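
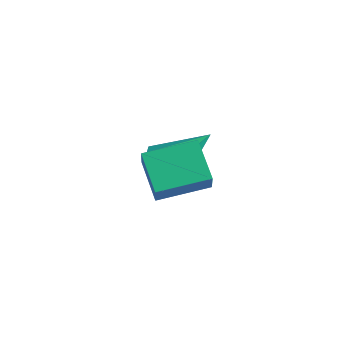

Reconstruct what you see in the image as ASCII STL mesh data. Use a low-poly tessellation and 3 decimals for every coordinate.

solid 
facet normal -0.384 -0.709 -0.591
outer loop
vertex 0.304 1.101 0.594
vertex -0.29 1.822 0.115
vertex 0.671 1.606 -0.25
endloop
endfacet
facet normal 0.937 -0.189 0.295
outer loop
vertex 0.304 1.101 0.594
vertex 0.671 1.606 -0.25
vertex 0.51 3.298 1.345
endloop
endfacet
facet normal -0.384 -0.709 -0.592
outer loop
vertex 0.671 1.606 -0.25
vertex -0.29 1.822 0.115
vertex 0.077 2.328 -0.729
endloop
endfacet
facet normal 0.823 0.430 -0.373
outer loop
vertex 0.671 1.606 -0.25
vertex 0.077 2.328 -0.729
vertex 0.51 3.298 1.345
endloop
endfacet
facet normal -0.384 -0.708 -0.592
outer loop
vertex 0.077 2.328 -0.729
vertex -0.29 1.822 0.115
vertex -0.883 2.544 -0.364
endloop
endfacet
facet normal 0.039 0.902 -0.430
outer loop
vertex 0.077 2.328 -0.729
vertex -0.883 2.544 -0.364
vertex 0.51 3.298 1.345
endloop
endfacet
facet normal -0.385 -0.709 -0.591
outer loop
vertex -0.883 2.544 -0.364
vertex -0.29 1.822 0.115
vertex -1.25 2.039 0.48
endloop
endfacet
facet normal -0.629 0.756 0.179
outer loop
vertex -0.883 2.544 -0.364
vertex -1.25 2.039 0.48
vertex 0.51 3.298 1.345
endloop
endfacet
facet normal -0.385 -0.709 -0.591
outer loop
vertex -1.25 2.039 0.48
vertex -0.29 1.822 0.115
vertex -0.656 1.317 0.959
endloop
endfacet
facet normal -0.515 0.138 0.846
outer loop
vertex -1.25 2.039 0.48
vertex -0.656 1.317 0.959
vertex 0.51 3.298 1.345
endloop
endfacet
facet normal -0.384 -0.709 -0.591
outer loop
vertex -0.656 1.317 0.959
vertex -0.29 1.822 0.115
vertex 0.304 1.101 0.594
endloop
endfacet
facet normal 0.268 -0.334 0.904
outer loop
vertex -0.656 1.317 0.959
vertex 0.304 1.101 0.594
vertex 0.51 3.298 1.345
endloop
endfacet
facet normal -0.374 0.409 -0.832
outer loop
vertex 1.385 -1.115 3.147
vertex 2.422 0.425 3.439
vertex 2.57 -1.753 2.301
endloop
endfacet
facet normal -0.552 -0.819 -0.155
outer loop
vertex 3.038 -2.265 3.341
vertex 1.385 -1.115 3.147
vertex 2.57 -1.753 2.301
endloop
endfacet
facet normal -0.373 0.410 -0.832
outer loop
vertex 2.57 -1.753 2.301
vertex 2.422 0.425 3.439
vertex 3.608 -0.213 2.593
endloop
endfacet
facet normal 0.745 -0.401 -0.533
outer loop
vertex 3.608 -0.213 2.593
vertex 3.038 -2.265 3.341
vertex 2.57 -1.753 2.301
endloop
endfacet
facet normal -0.745 0.401 0.533
outer loop
vertex 1.385 -1.115 3.147
vertex 2.89 -0.087 4.479
vertex 2.422 0.425 3.439
endloop
endfacet
facet normal -0.552 -0.819 -0.156
outer loop
vertex 1.852 -1.627 4.187
vertex 1.385 -1.115 3.147
vertex 3.038 -2.265 3.341
endloop
endfacet
facet normal -0.745 0.401 0.532
outer loop
vertex 1.852 -1.627 4.187
vertex 2.89 -0.087 4.479
vertex 1.385 -1.115 3.147
endloop
endfacet
facet normal 0.552 0.820 0.155
outer loop
vertex 2.422 0.425 3.439
vertex 2.89 -0.087 4.479
vertex 3.608 -0.213 2.593
endloop
endfacet
facet normal 0.746 -0.401 -0.532
outer loop
vertex 4.075 -0.725 3.633
vertex 3.038 -2.265 3.341
vertex 3.608 -0.213 2.593
endloop
endfacet
facet normal 0.552 0.819 0.155
outer loop
vertex 3.608 -0.213 2.593
vertex 2.89 -0.087 4.479
vertex 4.075 -0.725 3.633
endloop
endfacet
facet normal 0.374 -0.409 0.832
outer loop
vertex 4.075 -0.725 3.633
vertex 1.852 -1.627 4.187
vertex 3.038 -2.265 3.341
endloop
endfacet
facet normal 0.374 -0.410 0.832
outer loop
vertex 2.89 -0.087 4.479
vertex 1.852 -1.627 4.187
vertex 4.075 -0.725 3.633
endloop
endfacet

endsolid


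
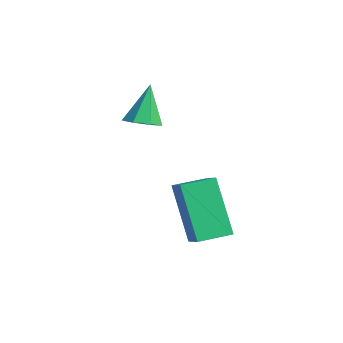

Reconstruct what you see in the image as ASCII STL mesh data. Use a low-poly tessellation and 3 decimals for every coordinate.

solid 
facet normal 0.297 -0.338 -0.893
outer loop
vertex -1.137 -3.822 -0.127
vertex -1.688 -3.83 -0.307
vertex -1.302 -3.398 -0.342
endloop
endfacet
facet normal 0.731 0.513 0.451
outer loop
vertex -1.137 -3.822 -0.127
vertex -1.302 -3.398 -0.342
vertex -2.092 -3.37 0.907
endloop
endfacet
facet normal 0.297 -0.338 -0.893
outer loop
vertex -1.302 -3.398 -0.342
vertex -1.688 -3.83 -0.307
vertex -1.758 -3.299 -0.531
endloop
endfacet
facet normal 0.176 0.980 0.089
outer loop
vertex -1.302 -3.398 -0.342
vertex -1.758 -3.299 -0.531
vertex -2.092 -3.37 0.907
endloop
endfacet
facet normal 0.298 -0.337 -0.893
outer loop
vertex -1.758 -3.299 -0.531
vertex -1.688 -3.83 -0.307
vertex -2.161 -3.6 -0.552
endloop
endfacet
facet normal -0.592 0.800 -0.098
outer loop
vertex -1.758 -3.299 -0.531
vertex -2.161 -3.6 -0.552
vertex -2.092 -3.37 0.907
endloop
endfacet
facet normal 0.298 -0.338 -0.893
outer loop
vertex -2.161 -3.6 -0.552
vertex -1.688 -3.83 -0.307
vertex -2.208 -4.074 -0.388
endloop
endfacet
facet normal -0.994 0.109 0.030
outer loop
vertex -2.161 -3.6 -0.552
vertex -2.208 -4.074 -0.388
vertex -2.092 -3.37 0.907
endloop
endfacet
facet normal 0.297 -0.337 -0.894
outer loop
vertex -2.208 -4.074 -0.388
vertex -1.688 -3.83 -0.307
vertex -1.863 -4.364 -0.164
endloop
endfacet
facet normal -0.727 -0.574 0.377
outer loop
vertex -2.208 -4.074 -0.388
vertex -1.863 -4.364 -0.164
vertex -2.092 -3.37 0.907
endloop
endfacet
facet normal 0.297 -0.337 -0.894
outer loop
vertex -1.863 -4.364 -0.164
vertex -1.688 -3.83 -0.307
vertex -1.387 -4.252 -0.048
endloop
endfacet
facet normal 0.006 -0.732 0.681
outer loop
vertex -1.863 -4.364 -0.164
vertex -1.387 -4.252 -0.048
vertex -2.092 -3.37 0.907
endloop
endfacet
facet normal 0.297 -0.337 -0.894
outer loop
vertex -1.387 -4.252 -0.048
vertex -1.688 -3.83 -0.307
vertex -1.137 -3.822 -0.127
endloop
endfacet
facet normal 0.655 -0.249 0.714
outer loop
vertex -1.387 -4.252 -0.048
vertex -1.137 -3.822 -0.127
vertex -2.092 -3.37 0.907
endloop
endfacet
facet normal -0.526 0.004 0.851
outer loop
vertex 0.684 -3.859 -1.532
vertex 0.808 -2.839 -1.46
vertex -0.074 -3.734 -2.001
endloop
endfacet
facet normal -0.120 -0.990 -0.070
outer loop
vertex 0.952 -3.741 -3.66
vertex 0.684 -3.859 -1.532
vertex -0.074 -3.734 -2.001
endloop
endfacet
facet normal -0.526 0.004 0.851
outer loop
vertex -0.074 -3.734 -2.001
vertex 0.808 -2.839 -1.46
vertex 0.05 -2.714 -1.929
endloop
endfacet
facet normal -0.842 0.139 -0.521
outer loop
vertex 0.05 -2.714 -1.929
vertex 0.952 -3.741 -3.66
vertex -0.074 -3.734 -2.001
endloop
endfacet
facet normal 0.842 -0.139 0.521
outer loop
vertex 0.684 -3.859 -1.532
vertex 1.834 -2.846 -3.119
vertex 0.808 -2.839 -1.46
endloop
endfacet
facet normal -0.120 -0.990 -0.070
outer loop
vertex 1.71 -3.866 -3.191
vertex 0.684 -3.859 -1.532
vertex 0.952 -3.741 -3.66
endloop
endfacet
facet normal 0.842 -0.139 0.521
outer loop
vertex 1.71 -3.866 -3.191
vertex 1.834 -2.846 -3.119
vertex 0.684 -3.859 -1.532
endloop
endfacet
facet normal 0.120 0.990 0.070
outer loop
vertex 0.808 -2.839 -1.46
vertex 1.834 -2.846 -3.119
vertex 0.05 -2.714 -1.929
endloop
endfacet
facet normal -0.842 0.139 -0.521
outer loop
vertex 1.076 -2.721 -3.588
vertex 0.952 -3.741 -3.66
vertex 0.05 -2.714 -1.929
endloop
endfacet
facet normal 0.120 0.990 0.070
outer loop
vertex 0.05 -2.714 -1.929
vertex 1.834 -2.846 -3.119
vertex 1.076 -2.721 -3.588
endloop
endfacet
facet normal 0.526 -0.004 -0.851
outer loop
vertex 1.076 -2.721 -3.588
vertex 1.71 -3.866 -3.191
vertex 0.952 -3.741 -3.66
endloop
endfacet
facet normal 0.526 -0.004 -0.851
outer loop
vertex 1.834 -2.846 -3.119
vertex 1.71 -3.866 -3.191
vertex 1.076 -2.721 -3.588
endloop
endfacet

endsolid


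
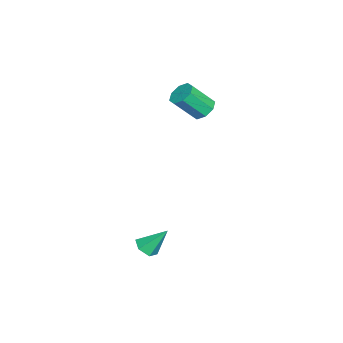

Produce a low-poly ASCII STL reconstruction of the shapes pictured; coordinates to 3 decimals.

solid 
facet normal -0.272 0.608 -0.746
outer loop
vertex -1.391 1.013 1.563
vertex -2.076 0.764 1.61
vertex -1.703 1.31 1.919
endloop
endfacet
facet normal 0.784 0.590 0.195
outer loop
vertex -1.391 1.013 1.563
vertex -1.703 1.31 1.919
vertex -0.94 0.005 2.803
endloop
endfacet
facet normal 0.784 0.590 0.194
outer loop
vertex -0.94 0.005 2.803
vertex -1.703 1.31 1.919
vertex -1.252 0.303 3.159
endloop
endfacet
facet normal 0.272 -0.607 0.747
outer loop
vertex -0.94 0.005 2.803
vertex -1.252 0.303 3.159
vertex -1.624 -0.244 2.85
endloop
endfacet
facet normal -0.270 0.607 -0.747
outer loop
vertex -1.703 1.31 1.919
vertex -2.076 0.764 1.61
vertex -2.233 1.288 2.093
endloop
endfacet
facet normal 0.160 0.794 0.587
outer loop
vertex -1.703 1.31 1.919
vertex -2.233 1.288 2.093
vertex -1.252 0.303 3.159
endloop
endfacet
facet normal 0.158 0.794 0.587
outer loop
vertex -1.252 0.303 3.159
vertex -2.233 1.288 2.093
vertex -1.782 0.28 3.333
endloop
endfacet
facet normal 0.272 -0.607 0.747
outer loop
vertex -1.252 0.303 3.159
vertex -1.782 0.28 3.333
vertex -1.624 -0.244 2.85
endloop
endfacet
facet normal -0.273 0.607 -0.747
outer loop
vertex -2.233 1.288 2.093
vertex -2.076 0.764 1.61
vertex -2.671 0.958 1.985
endloop
endfacet
facet normal -0.558 0.533 0.636
outer loop
vertex -2.233 1.288 2.093
vertex -2.671 0.958 1.985
vertex -1.782 0.28 3.333
endloop
endfacet
facet normal -0.558 0.533 0.636
outer loop
vertex -1.782 0.28 3.333
vertex -2.671 0.958 1.985
vertex -2.22 -0.049 3.225
endloop
endfacet
facet normal 0.272 -0.607 0.747
outer loop
vertex -1.782 0.28 3.333
vertex -2.22 -0.049 3.225
vertex -1.624 -0.244 2.85
endloop
endfacet
facet normal -0.272 0.607 -0.746
outer loop
vertex -2.671 0.958 1.985
vertex -2.076 0.764 1.61
vertex -2.76 0.515 1.657
endloop
endfacet
facet normal -0.949 -0.041 0.312
outer loop
vertex -2.671 0.958 1.985
vertex -2.76 0.515 1.657
vertex -2.22 -0.049 3.225
endloop
endfacet
facet normal -0.949 -0.040 0.312
outer loop
vertex -2.22 -0.049 3.225
vertex -2.76 0.515 1.657
vertex -2.309 -0.493 2.897
endloop
endfacet
facet normal 0.272 -0.606 0.747
outer loop
vertex -2.22 -0.049 3.225
vertex -2.309 -0.493 2.897
vertex -1.624 -0.244 2.85
endloop
endfacet
facet normal -0.272 0.607 -0.747
outer loop
vertex -2.76 0.515 1.657
vertex -2.076 0.764 1.61
vertex -2.448 0.217 1.301
endloop
endfacet
facet normal -0.784 -0.589 -0.194
outer loop
vertex -2.76 0.515 1.657
vertex -2.448 0.217 1.301
vertex -2.309 -0.493 2.897
endloop
endfacet
facet normal -0.784 -0.590 -0.194
outer loop
vertex -2.309 -0.493 2.897
vertex -2.448 0.217 1.301
vertex -1.997 -0.79 2.541
endloop
endfacet
facet normal 0.272 -0.608 0.746
outer loop
vertex -2.309 -0.493 2.897
vertex -1.997 -0.79 2.541
vertex -1.624 -0.244 2.85
endloop
endfacet
facet normal -0.272 0.607 -0.747
outer loop
vertex -2.448 0.217 1.301
vertex -2.076 0.764 1.61
vertex -1.918 0.24 1.127
endloop
endfacet
facet normal -0.158 -0.794 -0.587
outer loop
vertex -2.448 0.217 1.301
vertex -1.918 0.24 1.127
vertex -1.997 -0.79 2.541
endloop
endfacet
facet normal -0.160 -0.794 -0.587
outer loop
vertex -1.997 -0.79 2.541
vertex -1.918 0.24 1.127
vertex -1.467 -0.768 2.367
endloop
endfacet
facet normal 0.270 -0.607 0.747
outer loop
vertex -1.997 -0.79 2.541
vertex -1.467 -0.768 2.367
vertex -1.624 -0.244 2.85
endloop
endfacet
facet normal -0.272 0.607 -0.747
outer loop
vertex -1.918 0.24 1.127
vertex -2.076 0.764 1.61
vertex -1.48 0.569 1.235
endloop
endfacet
facet normal 0.557 -0.533 -0.636
outer loop
vertex -1.918 0.24 1.127
vertex -1.48 0.569 1.235
vertex -1.467 -0.768 2.367
endloop
endfacet
facet normal 0.558 -0.533 -0.636
outer loop
vertex -1.467 -0.768 2.367
vertex -1.48 0.569 1.235
vertex -1.029 -0.438 2.475
endloop
endfacet
facet normal 0.273 -0.607 0.747
outer loop
vertex -1.467 -0.768 2.367
vertex -1.029 -0.438 2.475
vertex -1.624 -0.244 2.85
endloop
endfacet
facet normal -0.272 0.606 -0.747
outer loop
vertex -1.48 0.569 1.235
vertex -2.076 0.764 1.61
vertex -1.391 1.013 1.563
endloop
endfacet
facet normal 0.949 0.040 -0.312
outer loop
vertex -1.48 0.569 1.235
vertex -1.391 1.013 1.563
vertex -1.029 -0.438 2.475
endloop
endfacet
facet normal 0.949 0.041 -0.312
outer loop
vertex -1.029 -0.438 2.475
vertex -1.391 1.013 1.563
vertex -0.94 0.005 2.803
endloop
endfacet
facet normal 0.272 -0.607 0.746
outer loop
vertex -1.029 -0.438 2.475
vertex -0.94 0.005 2.803
vertex -1.624 -0.244 2.85
endloop
endfacet
facet normal 0.088 -0.622 -0.778
outer loop
vertex 4.621 -0.281 -4.249
vertex 4.048 -0.565 -4.087
vertex 4.056 -0.05 -4.498
endloop
endfacet
facet normal 0.446 0.871 -0.204
outer loop
vertex 4.621 -0.281 -4.249
vertex 4.056 -0.05 -4.498
vertex 3.912 0.405 -2.873
endloop
endfacet
facet normal 0.087 -0.622 -0.778
outer loop
vertex 4.056 -0.05 -4.498
vertex 4.048 -0.565 -4.087
vertex 3.483 -0.333 -4.336
endloop
endfacet
facet normal -0.487 0.829 -0.275
outer loop
vertex 4.056 -0.05 -4.498
vertex 3.483 -0.333 -4.336
vertex 3.912 0.405 -2.873
endloop
endfacet
facet normal 0.087 -0.622 -0.778
outer loop
vertex 3.483 -0.333 -4.336
vertex 4.048 -0.565 -4.087
vertex 3.475 -0.849 -3.924
endloop
endfacet
facet normal -0.965 0.172 0.196
outer loop
vertex 3.483 -0.333 -4.336
vertex 3.475 -0.849 -3.924
vertex 3.912 0.405 -2.873
endloop
endfacet
facet normal 0.087 -0.622 -0.778
outer loop
vertex 3.475 -0.849 -3.924
vertex 4.048 -0.565 -4.087
vertex 4.041 -1.081 -3.675
endloop
endfacet
facet normal -0.507 -0.443 0.739
outer loop
vertex 3.475 -0.849 -3.924
vertex 4.041 -1.081 -3.675
vertex 3.912 0.405 -2.873
endloop
endfacet
facet normal 0.087 -0.622 -0.778
outer loop
vertex 4.041 -1.081 -3.675
vertex 4.048 -0.565 -4.087
vertex 4.614 -0.797 -3.838
endloop
endfacet
facet normal 0.429 -0.400 0.810
outer loop
vertex 4.041 -1.081 -3.675
vertex 4.614 -0.797 -3.838
vertex 3.912 0.405 -2.873
endloop
endfacet
facet normal 0.088 -0.621 -0.779
outer loop
vertex 4.614 -0.797 -3.838
vertex 4.048 -0.565 -4.087
vertex 4.621 -0.281 -4.249
endloop
endfacet
facet normal 0.905 0.257 0.338
outer loop
vertex 4.614 -0.797 -3.838
vertex 4.621 -0.281 -4.249
vertex 3.912 0.405 -2.873
endloop
endfacet

endsolid


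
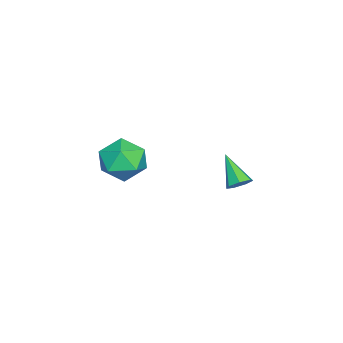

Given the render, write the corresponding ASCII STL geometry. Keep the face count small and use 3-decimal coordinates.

solid 
facet normal 0.548 0.505 -0.667
outer loop
vertex 0.692 0.903 1.704
vertex 0.282 1.202 1.594
vertex 0.65 1.277 1.953
endloop
endfacet
facet normal 0.619 -0.386 0.684
outer loop
vertex 0.692 0.903 1.704
vertex 0.65 1.277 1.953
vertex -0.502 0.478 2.546
endloop
endfacet
facet normal 0.546 0.508 -0.666
outer loop
vertex 0.65 1.277 1.953
vertex 0.282 1.202 1.594
vertex 0.33 1.594 1.932
endloop
endfacet
facet normal 0.252 0.315 0.915
outer loop
vertex 0.65 1.277 1.953
vertex 0.33 1.594 1.932
vertex -0.502 0.478 2.546
endloop
endfacet
facet normal 0.547 0.507 -0.666
outer loop
vertex 0.33 1.594 1.932
vertex 0.282 1.202 1.594
vertex -0.027 1.617 1.656
endloop
endfacet
facet normal -0.432 0.660 0.614
outer loop
vertex 0.33 1.594 1.932
vertex -0.027 1.617 1.656
vertex -0.502 0.478 2.546
endloop
endfacet
facet normal 0.548 0.507 -0.666
outer loop
vertex -0.027 1.617 1.656
vertex 0.282 1.202 1.594
vertex -0.151 1.327 1.333
endloop
endfacet
facet normal -0.922 0.388 0.005
outer loop
vertex -0.027 1.617 1.656
vertex -0.151 1.327 1.333
vertex -0.502 0.478 2.546
endloop
endfacet
facet normal 0.548 0.507 -0.666
outer loop
vertex -0.151 1.327 1.333
vertex 0.282 1.202 1.594
vertex 0.051 0.943 1.207
endloop
endfacet
facet normal -0.842 -0.295 -0.451
outer loop
vertex -0.151 1.327 1.333
vertex 0.051 0.943 1.207
vertex -0.502 0.478 2.546
endloop
endfacet
facet normal 0.547 0.507 -0.666
outer loop
vertex 0.051 0.943 1.207
vertex 0.282 1.202 1.594
vertex 0.426 0.755 1.372
endloop
endfacet
facet normal -0.258 -0.875 -0.410
outer loop
vertex 0.051 0.943 1.207
vertex 0.426 0.755 1.372
vertex -0.502 0.478 2.546
endloop
endfacet
facet normal 0.548 0.507 -0.665
outer loop
vertex 0.426 0.755 1.372
vertex 0.282 1.202 1.594
vertex 0.692 0.903 1.704
endloop
endfacet
facet normal 0.392 -0.915 0.094
outer loop
vertex 0.426 0.755 1.372
vertex 0.692 0.903 1.704
vertex -0.502 0.478 2.546
endloop
endfacet
facet normal -0.585 0.807 0.077
outer loop
vertex -1.693 -2.788 0.457
vertex -2.406 -3.355 0.981
vertex -1.645 -2.853 1.505
endloop
endfacet
facet normal 0.103 0.993 0.057
outer loop
vertex -1.693 -2.788 0.457
vertex -1.645 -2.853 1.505
vertex -0.764 -2.912 0.934
endloop
endfacet
facet normal 0.382 0.742 -0.551
outer loop
vertex -1.693 -2.788 0.457
vertex -0.764 -2.912 0.934
vertex -0.981 -3.451 0.057
endloop
endfacet
facet normal -0.135 0.402 -0.906
outer loop
vertex -1.693 -2.788 0.457
vertex -0.981 -3.451 0.057
vertex -1.996 -3.724 0.087
endloop
endfacet
facet normal -0.732 0.442 -0.518
outer loop
vertex -1.693 -2.788 0.457
vertex -1.996 -3.724 0.087
vertex -2.406 -3.355 0.981
endloop
endfacet
facet normal 0.435 0.670 0.601
outer loop
vertex -0.764 -2.912 0.934
vertex -1.645 -2.853 1.505
vertex -0.904 -3.556 1.753
endloop
endfacet
facet normal -0.680 0.371 0.632
outer loop
vertex -1.645 -2.853 1.505
vertex -2.406 -3.355 0.981
vertex -1.919 -3.829 1.783
endloop
endfacet
facet normal -0.918 -0.220 -0.330
outer loop
vertex -2.406 -3.355 0.981
vertex -1.996 -3.724 0.087
vertex -2.136 -4.368 0.906
endloop
endfacet
facet normal 0.049 -0.286 -0.957
outer loop
vertex -1.996 -3.724 0.087
vertex -0.981 -3.451 0.057
vertex -1.255 -4.427 0.335
endloop
endfacet
facet normal 0.886 0.264 -0.382
outer loop
vertex -0.981 -3.451 0.057
vertex -0.764 -2.912 0.934
vertex -0.494 -3.925 0.859
endloop
endfacet
facet normal 0.135 -0.402 0.906
outer loop
vertex -1.207 -4.492 1.383
vertex -0.904 -3.556 1.753
vertex -1.919 -3.829 1.783
endloop
endfacet
facet normal -0.382 -0.742 0.551
outer loop
vertex -1.207 -4.492 1.383
vertex -1.919 -3.829 1.783
vertex -2.136 -4.368 0.906
endloop
endfacet
facet normal -0.103 -0.993 -0.057
outer loop
vertex -1.207 -4.492 1.383
vertex -2.136 -4.368 0.906
vertex -1.255 -4.427 0.335
endloop
endfacet
facet normal 0.585 -0.807 -0.077
outer loop
vertex -1.207 -4.492 1.383
vertex -1.255 -4.427 0.335
vertex -0.494 -3.925 0.859
endloop
endfacet
facet normal 0.732 -0.442 0.518
outer loop
vertex -1.207 -4.492 1.383
vertex -0.494 -3.925 0.859
vertex -0.904 -3.556 1.753
endloop
endfacet
facet normal -0.049 0.286 0.957
outer loop
vertex -1.919 -3.829 1.783
vertex -0.904 -3.556 1.753
vertex -1.645 -2.853 1.505
endloop
endfacet
facet normal -0.886 -0.264 0.382
outer loop
vertex -2.136 -4.368 0.906
vertex -1.919 -3.829 1.783
vertex -2.406 -3.355 0.981
endloop
endfacet
facet normal -0.435 -0.670 -0.601
outer loop
vertex -1.255 -4.427 0.335
vertex -2.136 -4.368 0.906
vertex -1.996 -3.724 0.087
endloop
endfacet
facet normal 0.680 -0.371 -0.632
outer loop
vertex -0.494 -3.925 0.859
vertex -1.255 -4.427 0.335
vertex -0.981 -3.451 0.057
endloop
endfacet
facet normal 0.918 0.220 0.330
outer loop
vertex -0.904 -3.556 1.753
vertex -0.494 -3.925 0.859
vertex -0.764 -2.912 0.934
endloop
endfacet

endsolid


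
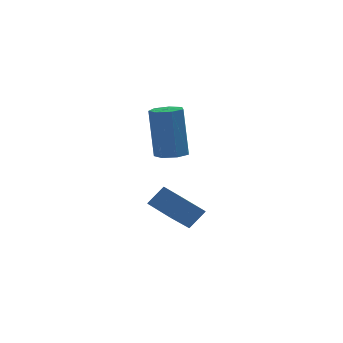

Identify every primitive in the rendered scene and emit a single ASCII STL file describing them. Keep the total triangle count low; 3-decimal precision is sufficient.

solid 
facet normal 0.094 -0.119 -0.988
outer loop
vertex 1.895 0.094 -2.258
vertex 1.274 0.301 -2.342
vertex 1.829 0.658 -2.332
endloop
endfacet
facet normal 0.989 0.126 0.080
outer loop
vertex 1.895 0.094 -2.258
vertex 1.829 0.658 -2.332
vertex 1.687 0.352 -0.093
endloop
endfacet
facet normal 0.989 0.126 0.080
outer loop
vertex 1.687 0.352 -0.093
vertex 1.829 0.658 -2.332
vertex 1.621 0.916 -0.167
endloop
endfacet
facet normal -0.096 0.118 0.988
outer loop
vertex 1.687 0.352 -0.093
vertex 1.621 0.916 -0.167
vertex 1.066 0.559 -0.178
endloop
endfacet
facet normal 0.094 -0.118 -0.989
outer loop
vertex 1.829 0.658 -2.332
vertex 1.274 0.301 -2.342
vertex 1.345 0.953 -2.413
endloop
endfacet
facet normal 0.526 0.849 -0.051
outer loop
vertex 1.829 0.658 -2.332
vertex 1.345 0.953 -2.413
vertex 1.621 0.916 -0.167
endloop
endfacet
facet normal 0.526 0.849 -0.051
outer loop
vertex 1.621 0.916 -0.167
vertex 1.345 0.953 -2.413
vertex 1.137 1.211 -0.249
endloop
endfacet
facet normal -0.096 0.118 0.988
outer loop
vertex 1.621 0.916 -0.167
vertex 1.137 1.211 -0.249
vertex 1.066 0.559 -0.178
endloop
endfacet
facet normal 0.096 -0.118 -0.988
outer loop
vertex 1.345 0.953 -2.413
vertex 1.274 0.301 -2.342
vertex 0.807 0.757 -2.442
endloop
endfacet
facet normal -0.332 0.932 -0.143
outer loop
vertex 1.345 0.953 -2.413
vertex 0.807 0.757 -2.442
vertex 1.137 1.211 -0.249
endloop
endfacet
facet normal -0.331 0.933 -0.143
outer loop
vertex 1.137 1.211 -0.249
vertex 0.807 0.757 -2.442
vertex 0.6 1.016 -0.277
endloop
endfacet
facet normal -0.094 0.118 0.989
outer loop
vertex 1.137 1.211 -0.249
vertex 0.6 1.016 -0.277
vertex 1.066 0.559 -0.178
endloop
endfacet
facet normal 0.095 -0.119 -0.988
outer loop
vertex 0.807 0.757 -2.442
vertex 1.274 0.301 -2.342
vertex 0.621 0.218 -2.395
endloop
endfacet
facet normal -0.941 0.314 -0.127
outer loop
vertex 0.807 0.757 -2.442
vertex 0.621 0.218 -2.395
vertex 0.6 1.016 -0.277
endloop
endfacet
facet normal -0.941 0.313 -0.127
outer loop
vertex 0.6 1.016 -0.277
vertex 0.621 0.218 -2.395
vertex 0.414 0.476 -0.23
endloop
endfacet
facet normal -0.094 0.118 0.989
outer loop
vertex 0.6 1.016 -0.277
vertex 0.414 0.476 -0.23
vertex 1.066 0.559 -0.178
endloop
endfacet
facet normal 0.095 -0.117 -0.989
outer loop
vertex 0.621 0.218 -2.395
vertex 1.274 0.301 -2.342
vertex 0.926 -0.259 -2.309
endloop
endfacet
facet normal -0.841 -0.541 -0.016
outer loop
vertex 0.621 0.218 -2.395
vertex 0.926 -0.259 -2.309
vertex 0.414 0.476 -0.23
endloop
endfacet
facet normal -0.841 -0.541 -0.016
outer loop
vertex 0.414 0.476 -0.23
vertex 0.926 -0.259 -2.309
vertex 0.719 -0.001 -0.144
endloop
endfacet
facet normal -0.094 0.118 0.989
outer loop
vertex 0.414 0.476 -0.23
vertex 0.719 -0.001 -0.144
vertex 1.066 0.559 -0.178
endloop
endfacet
facet normal 0.095 -0.117 -0.989
outer loop
vertex 0.926 -0.259 -2.309
vertex 1.274 0.301 -2.342
vertex 1.493 -0.314 -2.248
endloop
endfacet
facet normal -0.107 -0.988 0.108
outer loop
vertex 0.926 -0.259 -2.309
vertex 1.493 -0.314 -2.248
vertex 0.719 -0.001 -0.144
endloop
endfacet
facet normal -0.107 -0.988 0.108
outer loop
vertex 0.719 -0.001 -0.144
vertex 1.493 -0.314 -2.248
vertex 1.286 -0.056 -0.083
endloop
endfacet
facet normal -0.095 0.119 0.988
outer loop
vertex 0.719 -0.001 -0.144
vertex 1.286 -0.056 -0.083
vertex 1.066 0.559 -0.178
endloop
endfacet
facet normal 0.095 -0.117 -0.989
outer loop
vertex 1.493 -0.314 -2.248
vertex 1.274 0.301 -2.342
vertex 1.895 0.094 -2.258
endloop
endfacet
facet normal 0.706 -0.692 0.150
outer loop
vertex 1.493 -0.314 -2.248
vertex 1.895 0.094 -2.258
vertex 1.286 -0.056 -0.083
endloop
endfacet
facet normal 0.707 -0.691 0.150
outer loop
vertex 1.286 -0.056 -0.083
vertex 1.895 0.094 -2.258
vertex 1.687 0.352 -0.093
endloop
endfacet
facet normal -0.096 0.118 0.988
outer loop
vertex 1.286 -0.056 -0.083
vertex 1.687 0.352 -0.093
vertex 1.066 0.559 -0.178
endloop
endfacet
facet normal -0.662 0.712 0.233
outer loop
vertex 1.135 -3.527 -2.457
vertex 1.743 -2.685 -3.303
vertex 0.581 -3.818 -3.144
endloop
endfacet
facet normal -0.453 -0.629 0.632
outer loop
vertex 1.417 -4.715 -3.437
vertex 1.135 -3.527 -2.457
vertex 0.581 -3.818 -3.144
endloop
endfacet
facet normal -0.663 0.712 0.232
outer loop
vertex 0.581 -3.818 -3.144
vertex 1.743 -2.685 -3.303
vertex 1.189 -2.976 -3.991
endloop
endfacet
facet normal -0.596 -0.314 -0.739
outer loop
vertex 1.189 -2.976 -3.991
vertex 1.417 -4.715 -3.437
vertex 0.581 -3.818 -3.144
endloop
endfacet
facet normal 0.595 0.313 0.740
outer loop
vertex 1.135 -3.527 -2.457
vertex 2.579 -3.582 -3.596
vertex 1.743 -2.685 -3.303
endloop
endfacet
facet normal -0.454 -0.629 0.631
outer loop
vertex 1.971 -4.424 -2.749
vertex 1.135 -3.527 -2.457
vertex 1.417 -4.715 -3.437
endloop
endfacet
facet normal 0.595 0.314 0.740
outer loop
vertex 1.971 -4.424 -2.749
vertex 2.579 -3.582 -3.596
vertex 1.135 -3.527 -2.457
endloop
endfacet
facet normal 0.454 0.629 -0.631
outer loop
vertex 1.743 -2.685 -3.303
vertex 2.579 -3.582 -3.596
vertex 1.189 -2.976 -3.991
endloop
endfacet
facet normal -0.595 -0.314 -0.740
outer loop
vertex 2.025 -3.873 -4.283
vertex 1.417 -4.715 -3.437
vertex 1.189 -2.976 -3.991
endloop
endfacet
facet normal 0.454 0.628 -0.632
outer loop
vertex 1.189 -2.976 -3.991
vertex 2.579 -3.582 -3.596
vertex 2.025 -3.873 -4.283
endloop
endfacet
facet normal 0.663 -0.712 -0.232
outer loop
vertex 2.025 -3.873 -4.283
vertex 1.971 -4.424 -2.749
vertex 1.417 -4.715 -3.437
endloop
endfacet
facet normal 0.662 -0.712 -0.232
outer loop
vertex 2.579 -3.582 -3.596
vertex 1.971 -4.424 -2.749
vertex 2.025 -3.873 -4.283
endloop
endfacet

endsolid


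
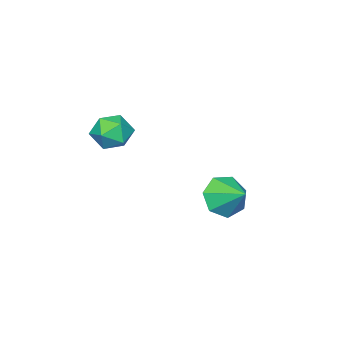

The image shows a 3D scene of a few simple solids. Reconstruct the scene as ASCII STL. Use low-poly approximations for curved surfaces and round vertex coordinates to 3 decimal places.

solid 
facet normal -0.170 -0.851 -0.497
outer loop
vertex -3.65 2.774 -0.489
vertex -3.938 2.425 0.207
vertex -4.357 2.847 -0.372
endloop
endfacet
facet normal 0.020 0.898 -0.440
outer loop
vertex -3.65 2.774 -0.489
vertex -4.357 2.847 -0.372
vertex -3.742 3.395 0.773
endloop
endfacet
facet normal -0.172 -0.851 -0.496
outer loop
vertex -4.357 2.847 -0.372
vertex -3.938 2.425 0.207
vertex -4.748 2.603 0.182
endloop
endfacet
facet normal -0.593 0.802 -0.065
outer loop
vertex -4.357 2.847 -0.372
vertex -4.748 2.603 0.182
vertex -3.742 3.395 0.773
endloop
endfacet
facet normal -0.171 -0.850 -0.498
outer loop
vertex -4.748 2.603 0.182
vertex -3.938 2.425 0.207
vertex -4.529 2.224 0.754
endloop
endfacet
facet normal -0.689 0.454 0.565
outer loop
vertex -4.748 2.603 0.182
vertex -4.529 2.224 0.754
vertex -3.742 3.395 0.773
endloop
endfacet
facet normal -0.171 -0.851 -0.497
outer loop
vertex -4.529 2.224 0.754
vertex -3.938 2.425 0.207
vertex -3.864 1.997 0.914
endloop
endfacet
facet normal -0.195 0.115 0.974
outer loop
vertex -4.529 2.224 0.754
vertex -3.864 1.997 0.914
vertex -3.742 3.395 0.773
endloop
endfacet
facet normal -0.171 -0.851 -0.497
outer loop
vertex -3.864 1.997 0.914
vertex -3.938 2.425 0.207
vertex -3.255 2.092 0.542
endloop
endfacet
facet normal 0.516 0.041 0.856
outer loop
vertex -3.864 1.997 0.914
vertex -3.255 2.092 0.542
vertex -3.742 3.395 0.773
endloop
endfacet
facet normal -0.171 -0.851 -0.497
outer loop
vertex -3.255 2.092 0.542
vertex -3.938 2.425 0.207
vertex -3.16 2.438 -0.083
endloop
endfacet
facet normal 0.910 0.288 0.298
outer loop
vertex -3.255 2.092 0.542
vertex -3.16 2.438 -0.083
vertex -3.742 3.395 0.773
endloop
endfacet
facet normal -0.171 -0.851 -0.497
outer loop
vertex -3.16 2.438 -0.083
vertex -3.938 2.425 0.207
vertex -3.65 2.774 -0.489
endloop
endfacet
facet normal 0.689 0.669 -0.279
outer loop
vertex -3.16 2.438 -0.083
vertex -3.65 2.774 -0.489
vertex -3.742 3.395 0.773
endloop
endfacet
facet normal -0.081 0.069 0.994
outer loop
vertex -0.349 1.414 4.499
vertex -0.863 0.916 4.492
vertex -0.178 0.722 4.561
endloop
endfacet
facet normal 0.585 0.215 0.782
outer loop
vertex -0.349 1.414 4.499
vertex -0.178 0.722 4.561
vertex 0.216 1.153 4.148
endloop
endfacet
facet normal 0.556 0.764 0.327
outer loop
vertex -0.349 1.414 4.499
vertex 0.216 1.153 4.148
vertex -0.226 1.613 3.824
endloop
endfacet
facet normal -0.129 0.957 0.259
outer loop
vertex -0.349 1.414 4.499
vertex -0.226 1.613 3.824
vertex -0.892 1.466 4.037
endloop
endfacet
facet normal -0.521 0.528 0.671
outer loop
vertex -0.349 1.414 4.499
vertex -0.892 1.466 4.037
vertex -0.863 0.916 4.492
endloop
endfacet
facet normal 0.833 -0.353 0.426
outer loop
vertex 0.216 1.153 4.148
vertex -0.178 0.722 4.561
vertex 0.052 0.494 3.923
endloop
endfacet
facet normal -0.244 -0.589 0.770
outer loop
vertex -0.178 0.722 4.561
vertex -0.863 0.916 4.492
vertex -0.614 0.347 4.136
endloop
endfacet
facet normal -0.957 0.154 0.247
outer loop
vertex -0.863 0.916 4.492
vertex -0.892 1.466 4.037
vertex -1.056 0.807 3.812
endloop
endfacet
facet normal -0.321 0.849 -0.419
outer loop
vertex -0.892 1.466 4.037
vertex -0.226 1.613 3.824
vertex -0.662 1.238 3.399
endloop
endfacet
facet normal 0.785 0.537 -0.309
outer loop
vertex -0.226 1.613 3.824
vertex 0.216 1.153 4.148
vertex 0.023 1.044 3.468
endloop
endfacet
facet normal 0.129 -0.957 -0.259
outer loop
vertex -0.491 0.546 3.461
vertex 0.052 0.494 3.923
vertex -0.614 0.347 4.136
endloop
endfacet
facet normal -0.556 -0.764 -0.327
outer loop
vertex -0.491 0.546 3.461
vertex -0.614 0.347 4.136
vertex -1.056 0.807 3.812
endloop
endfacet
facet normal -0.585 -0.215 -0.782
outer loop
vertex -0.491 0.546 3.461
vertex -1.056 0.807 3.812
vertex -0.662 1.238 3.399
endloop
endfacet
facet normal 0.081 -0.069 -0.994
outer loop
vertex -0.491 0.546 3.461
vertex -0.662 1.238 3.399
vertex 0.023 1.044 3.468
endloop
endfacet
facet normal 0.521 -0.528 -0.671
outer loop
vertex -0.491 0.546 3.461
vertex 0.023 1.044 3.468
vertex 0.052 0.494 3.923
endloop
endfacet
facet normal 0.321 -0.849 0.419
outer loop
vertex -0.614 0.347 4.136
vertex 0.052 0.494 3.923
vertex -0.178 0.722 4.561
endloop
endfacet
facet normal -0.785 -0.537 0.309
outer loop
vertex -1.056 0.807 3.812
vertex -0.614 0.347 4.136
vertex -0.863 0.916 4.492
endloop
endfacet
facet normal -0.833 0.353 -0.426
outer loop
vertex -0.662 1.238 3.399
vertex -1.056 0.807 3.812
vertex -0.892 1.466 4.037
endloop
endfacet
facet normal 0.244 0.589 -0.770
outer loop
vertex 0.023 1.044 3.468
vertex -0.662 1.238 3.399
vertex -0.226 1.613 3.824
endloop
endfacet
facet normal 0.957 -0.154 -0.247
outer loop
vertex 0.052 0.494 3.923
vertex 0.023 1.044 3.468
vertex 0.216 1.153 4.148
endloop
endfacet

endsolid


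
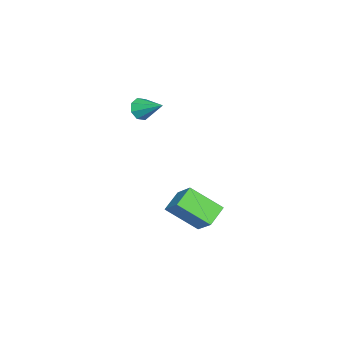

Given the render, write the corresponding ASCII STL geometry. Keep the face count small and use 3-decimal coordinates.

solid 
facet normal -0.320 -0.816 -0.482
outer loop
vertex 3.557 -2.063 1.186
vertex 3.058 -2.053 1.5
vertex 3.234 -1.819 0.987
endloop
endfacet
facet normal 0.695 0.498 -0.518
outer loop
vertex 3.557 -2.063 1.186
vertex 3.234 -1.819 0.987
vertex 3.482 -0.967 2.14
endloop
endfacet
facet normal -0.319 -0.816 -0.482
outer loop
vertex 3.234 -1.819 0.987
vertex 3.058 -2.053 1.5
vertex 2.807 -1.712 1.088
endloop
endfacet
facet normal 0.057 0.797 -0.601
outer loop
vertex 3.234 -1.819 0.987
vertex 2.807 -1.712 1.088
vertex 3.482 -0.967 2.14
endloop
endfacet
facet normal -0.319 -0.816 -0.481
outer loop
vertex 2.807 -1.712 1.088
vertex 3.058 -2.053 1.5
vertex 2.527 -1.804 1.43
endloop
endfacet
facet normal -0.542 0.810 -0.226
outer loop
vertex 2.807 -1.712 1.088
vertex 2.527 -1.804 1.43
vertex 3.482 -0.967 2.14
endloop
endfacet
facet normal -0.319 -0.816 -0.481
outer loop
vertex 2.527 -1.804 1.43
vertex 3.058 -2.053 1.5
vertex 2.558 -2.042 1.813
endloop
endfacet
facet normal -0.754 0.529 0.390
outer loop
vertex 2.527 -1.804 1.43
vertex 2.558 -2.042 1.813
vertex 3.482 -0.967 2.14
endloop
endfacet
facet normal -0.319 -0.816 -0.481
outer loop
vertex 2.558 -2.042 1.813
vertex 3.058 -2.053 1.5
vertex 2.882 -2.286 2.012
endloop
endfacet
facet normal -0.452 0.120 0.884
outer loop
vertex 2.558 -2.042 1.813
vertex 2.882 -2.286 2.012
vertex 3.482 -0.967 2.14
endloop
endfacet
facet normal -0.321 -0.816 -0.481
outer loop
vertex 2.882 -2.286 2.012
vertex 3.058 -2.053 1.5
vertex 3.308 -2.394 1.911
endloop
endfacet
facet normal 0.184 -0.178 0.967
outer loop
vertex 2.882 -2.286 2.012
vertex 3.308 -2.394 1.911
vertex 3.482 -0.967 2.14
endloop
endfacet
facet normal -0.319 -0.816 -0.483
outer loop
vertex 3.308 -2.394 1.911
vertex 3.058 -2.053 1.5
vertex 3.588 -2.301 1.569
endloop
endfacet
facet normal 0.784 -0.190 0.590
outer loop
vertex 3.308 -2.394 1.911
vertex 3.588 -2.301 1.569
vertex 3.482 -0.967 2.14
endloop
endfacet
facet normal -0.319 -0.816 -0.481
outer loop
vertex 3.588 -2.301 1.569
vertex 3.058 -2.053 1.5
vertex 3.557 -2.063 1.186
endloop
endfacet
facet normal 0.996 0.090 -0.025
outer loop
vertex 3.588 -2.301 1.569
vertex 3.557 -2.063 1.186
vertex 3.482 -0.967 2.14
endloop
endfacet
facet normal -0.509 -0.566 -0.649
outer loop
vertex 3.162 -0.434 -3.171
vertex 2.956 0.953 -4.219
vertex 4.092 -0.682 -3.684
endloop
endfacet
facet normal 0.118 -0.793 0.598
outer loop
vertex 4.784 0.087 -2.801
vertex 3.162 -0.434 -3.171
vertex 4.092 -0.682 -3.684
endloop
endfacet
facet normal -0.509 -0.566 -0.649
outer loop
vertex 4.092 -0.682 -3.684
vertex 2.956 0.953 -4.219
vertex 3.885 0.704 -4.731
endloop
endfacet
facet normal 0.853 -0.228 -0.470
outer loop
vertex 3.885 0.704 -4.731
vertex 4.784 0.087 -2.801
vertex 4.092 -0.682 -3.684
endloop
endfacet
facet normal -0.853 0.228 0.470
outer loop
vertex 3.162 -0.434 -3.171
vertex 3.648 1.722 -3.336
vertex 2.956 0.953 -4.219
endloop
endfacet
facet normal 0.118 -0.792 0.599
outer loop
vertex 3.855 0.336 -2.289
vertex 3.162 -0.434 -3.171
vertex 4.784 0.087 -2.801
endloop
endfacet
facet normal -0.852 0.228 0.471
outer loop
vertex 3.855 0.336 -2.289
vertex 3.648 1.722 -3.336
vertex 3.162 -0.434 -3.171
endloop
endfacet
facet normal -0.117 0.793 -0.598
outer loop
vertex 2.956 0.953 -4.219
vertex 3.648 1.722 -3.336
vertex 3.885 0.704 -4.731
endloop
endfacet
facet normal 0.852 -0.229 -0.470
outer loop
vertex 4.578 1.474 -3.849
vertex 4.784 0.087 -2.801
vertex 3.885 0.704 -4.731
endloop
endfacet
facet normal -0.119 0.792 -0.598
outer loop
vertex 3.885 0.704 -4.731
vertex 3.648 1.722 -3.336
vertex 4.578 1.474 -3.849
endloop
endfacet
facet normal 0.509 0.566 0.649
outer loop
vertex 4.578 1.474 -3.849
vertex 3.855 0.336 -2.289
vertex 4.784 0.087 -2.801
endloop
endfacet
facet normal 0.509 0.566 0.649
outer loop
vertex 3.648 1.722 -3.336
vertex 3.855 0.336 -2.289
vertex 4.578 1.474 -3.849
endloop
endfacet

endsolid


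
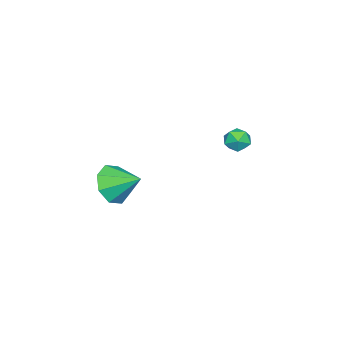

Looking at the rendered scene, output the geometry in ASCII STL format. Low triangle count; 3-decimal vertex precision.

solid 
facet normal -0.044 -0.872 -0.488
outer loop
vertex 2.701 -1.07 1.664
vertex 2.159 -0.639 0.944
vertex 3.135 -0.779 1.105
endloop
endfacet
facet normal 0.713 0.216 0.667
outer loop
vertex 2.701 -1.07 1.664
vertex 3.135 -0.779 1.105
vertex 2.221 0.599 1.636
endloop
endfacet
facet normal -0.045 -0.872 -0.488
outer loop
vertex 3.135 -0.779 1.105
vertex 2.159 -0.639 0.944
vertex 2.997 -0.406 0.451
endloop
endfacet
facet normal 0.848 0.517 0.116
outer loop
vertex 3.135 -0.779 1.105
vertex 2.997 -0.406 0.451
vertex 2.221 0.599 1.636
endloop
endfacet
facet normal -0.044 -0.872 -0.487
outer loop
vertex 2.997 -0.406 0.451
vertex 2.159 -0.639 0.944
vertex 2.368 -0.17 0.086
endloop
endfacet
facet normal 0.499 0.794 -0.347
outer loop
vertex 2.997 -0.406 0.451
vertex 2.368 -0.17 0.086
vertex 2.221 0.599 1.636
endloop
endfacet
facet normal -0.045 -0.872 -0.488
outer loop
vertex 2.368 -0.17 0.086
vertex 2.159 -0.639 0.944
vertex 1.616 -0.208 0.223
endloop
endfacet
facet normal -0.127 0.884 -0.450
outer loop
vertex 2.368 -0.17 0.086
vertex 1.616 -0.208 0.223
vertex 2.221 0.599 1.636
endloop
endfacet
facet normal -0.044 -0.872 -0.488
outer loop
vertex 1.616 -0.208 0.223
vertex 2.159 -0.639 0.944
vertex 1.182 -0.499 0.782
endloop
endfacet
facet normal -0.665 0.734 -0.134
outer loop
vertex 1.616 -0.208 0.223
vertex 1.182 -0.499 0.782
vertex 2.221 0.599 1.636
endloop
endfacet
facet normal -0.044 -0.872 -0.488
outer loop
vertex 1.182 -0.499 0.782
vertex 2.159 -0.639 0.944
vertex 1.32 -0.872 1.436
endloop
endfacet
facet normal -0.800 0.433 0.416
outer loop
vertex 1.182 -0.499 0.782
vertex 1.32 -0.872 1.436
vertex 2.221 0.599 1.636
endloop
endfacet
facet normal -0.044 -0.872 -0.488
outer loop
vertex 1.32 -0.872 1.436
vertex 2.159 -0.639 0.944
vertex 1.949 -1.108 1.801
endloop
endfacet
facet normal -0.451 0.157 0.879
outer loop
vertex 1.32 -0.872 1.436
vertex 1.949 -1.108 1.801
vertex 2.221 0.599 1.636
endloop
endfacet
facet normal -0.045 -0.872 -0.488
outer loop
vertex 1.949 -1.108 1.801
vertex 2.159 -0.639 0.944
vertex 2.701 -1.07 1.664
endloop
endfacet
facet normal 0.176 0.067 0.982
outer loop
vertex 1.949 -1.108 1.801
vertex 2.701 -1.07 1.664
vertex 2.221 0.599 1.636
endloop
endfacet
facet normal -0.985 -0.100 0.138
outer loop
vertex -3.545 2.659 1.527
vertex -3.526 2.067 1.232
vertex -3.439 2.113 1.887
endloop
endfacet
facet normal -0.696 0.296 0.654
outer loop
vertex -3.545 2.659 1.527
vertex -3.439 2.113 1.887
vertex -3.09 2.663 2.009
endloop
endfacet
facet normal -0.378 0.858 0.349
outer loop
vertex -3.545 2.659 1.527
vertex -3.09 2.663 2.009
vertex -2.961 2.956 1.429
endloop
endfacet
facet normal -0.470 0.807 -0.357
outer loop
vertex -3.545 2.659 1.527
vertex -2.961 2.956 1.429
vertex -3.23 2.587 0.949
endloop
endfacet
facet normal -0.846 0.216 -0.488
outer loop
vertex -3.545 2.659 1.527
vertex -3.23 2.587 0.949
vertex -3.526 2.067 1.232
endloop
endfacet
facet normal -0.192 -0.095 0.977
outer loop
vertex -3.09 2.663 2.009
vertex -3.439 2.113 1.887
vertex -2.79 2.073 2.011
endloop
endfacet
facet normal -0.662 -0.736 0.140
outer loop
vertex -3.439 2.113 1.887
vertex -3.526 2.067 1.232
vertex -3.059 1.704 1.531
endloop
endfacet
facet normal -0.437 -0.225 -0.871
outer loop
vertex -3.526 2.067 1.232
vertex -3.23 2.587 0.949
vertex -2.93 1.997 0.951
endloop
endfacet
facet normal 0.171 0.732 -0.659
outer loop
vertex -3.23 2.587 0.949
vertex -2.961 2.956 1.429
vertex -2.581 2.547 1.073
endloop
endfacet
facet normal 0.323 0.814 0.483
outer loop
vertex -2.961 2.956 1.429
vertex -3.09 2.663 2.009
vertex -2.494 2.593 1.728
endloop
endfacet
facet normal 0.470 -0.807 0.357
outer loop
vertex -2.475 2.001 1.433
vertex -2.79 2.073 2.011
vertex -3.059 1.704 1.531
endloop
endfacet
facet normal 0.378 -0.858 -0.349
outer loop
vertex -2.475 2.001 1.433
vertex -3.059 1.704 1.531
vertex -2.93 1.997 0.951
endloop
endfacet
facet normal 0.696 -0.296 -0.654
outer loop
vertex -2.475 2.001 1.433
vertex -2.93 1.997 0.951
vertex -2.581 2.547 1.073
endloop
endfacet
facet normal 0.985 0.100 -0.138
outer loop
vertex -2.475 2.001 1.433
vertex -2.581 2.547 1.073
vertex -2.494 2.593 1.728
endloop
endfacet
facet normal 0.846 -0.216 0.488
outer loop
vertex -2.475 2.001 1.433
vertex -2.494 2.593 1.728
vertex -2.79 2.073 2.011
endloop
endfacet
facet normal -0.171 -0.732 0.659
outer loop
vertex -3.059 1.704 1.531
vertex -2.79 2.073 2.011
vertex -3.439 2.113 1.887
endloop
endfacet
facet normal -0.323 -0.814 -0.483
outer loop
vertex -2.93 1.997 0.951
vertex -3.059 1.704 1.531
vertex -3.526 2.067 1.232
endloop
endfacet
facet normal 0.192 0.095 -0.977
outer loop
vertex -2.581 2.547 1.073
vertex -2.93 1.997 0.951
vertex -3.23 2.587 0.949
endloop
endfacet
facet normal 0.662 0.736 -0.140
outer loop
vertex -2.494 2.593 1.728
vertex -2.581 2.547 1.073
vertex -2.961 2.956 1.429
endloop
endfacet
facet normal 0.437 0.225 0.871
outer loop
vertex -2.79 2.073 2.011
vertex -2.494 2.593 1.728
vertex -3.09 2.663 2.009
endloop
endfacet

endsolid


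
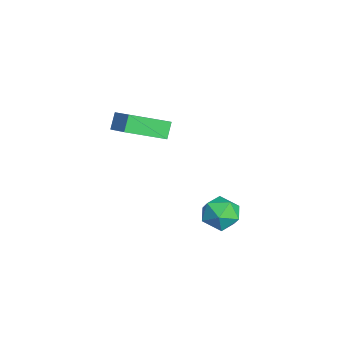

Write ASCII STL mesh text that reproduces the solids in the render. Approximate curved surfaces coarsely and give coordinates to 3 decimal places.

solid 
facet normal -0.545 0.272 0.793
outer loop
vertex 0.583 -0.58 4.58
vertex 0.372 1.424 3.747
vertex -0.917 -1.092 3.726
endloop
endfacet
facet normal 0.097 -0.919 0.382
outer loop
vertex -0.372 -1.364 2.933
vertex 0.583 -0.58 4.58
vertex -0.917 -1.092 3.726
endloop
endfacet
facet normal -0.545 0.273 0.793
outer loop
vertex -0.917 -1.092 3.726
vertex 0.372 1.424 3.747
vertex -1.127 0.912 2.893
endloop
endfacet
facet normal -0.833 -0.285 -0.475
outer loop
vertex -1.127 0.912 2.893
vertex -0.372 -1.364 2.933
vertex -0.917 -1.092 3.726
endloop
endfacet
facet normal 0.833 0.285 0.475
outer loop
vertex 0.583 -0.58 4.58
vertex 0.917 1.152 2.954
vertex 0.372 1.424 3.747
endloop
endfacet
facet normal 0.097 -0.919 0.382
outer loop
vertex 1.127 -0.852 3.787
vertex 0.583 -0.58 4.58
vertex -0.372 -1.364 2.933
endloop
endfacet
facet normal 0.833 0.284 0.474
outer loop
vertex 1.127 -0.852 3.787
vertex 0.917 1.152 2.954
vertex 0.583 -0.58 4.58
endloop
endfacet
facet normal -0.097 0.919 -0.382
outer loop
vertex 0.372 1.424 3.747
vertex 0.917 1.152 2.954
vertex -1.127 0.912 2.893
endloop
endfacet
facet normal -0.833 -0.285 -0.474
outer loop
vertex -0.583 0.64 2.1
vertex -0.372 -1.364 2.933
vertex -1.127 0.912 2.893
endloop
endfacet
facet normal -0.097 0.919 -0.382
outer loop
vertex -1.127 0.912 2.893
vertex 0.917 1.152 2.954
vertex -0.583 0.64 2.1
endloop
endfacet
facet normal 0.545 -0.272 -0.793
outer loop
vertex -0.583 0.64 2.1
vertex 1.127 -0.852 3.787
vertex -0.372 -1.364 2.933
endloop
endfacet
facet normal 0.545 -0.273 -0.793
outer loop
vertex 0.917 1.152 2.954
vertex 1.127 -0.852 3.787
vertex -0.583 0.64 2.1
endloop
endfacet
facet normal -0.418 0.583 0.697
outer loop
vertex 0.901 4.595 -2.213
vertex 0.465 3.721 -1.744
vertex 1.447 4.065 -1.442
endloop
endfacet
facet normal 0.192 0.867 0.460
outer loop
vertex 0.901 4.595 -2.213
vertex 1.447 4.065 -1.442
vertex 1.964 4.419 -2.325
endloop
endfacet
facet normal 0.133 0.960 -0.245
outer loop
vertex 0.901 4.595 -2.213
vertex 1.964 4.419 -2.325
vertex 1.302 4.294 -3.173
endloop
endfacet
facet normal -0.513 0.734 -0.445
outer loop
vertex 0.901 4.595 -2.213
vertex 1.302 4.294 -3.173
vertex 0.375 3.863 -2.814
endloop
endfacet
facet normal -0.855 0.501 0.138
outer loop
vertex 0.901 4.595 -2.213
vertex 0.375 3.863 -2.814
vertex 0.465 3.721 -1.744
endloop
endfacet
facet normal 0.715 0.395 0.577
outer loop
vertex 1.964 4.419 -2.325
vertex 1.447 4.065 -1.442
vertex 2.185 3.437 -1.926
endloop
endfacet
facet normal -0.273 -0.065 0.960
outer loop
vertex 1.447 4.065 -1.442
vertex 0.465 3.721 -1.744
vertex 1.258 3.006 -1.567
endloop
endfacet
facet normal -0.979 -0.197 0.056
outer loop
vertex 0.465 3.721 -1.744
vertex 0.375 3.863 -2.814
vertex 0.596 2.881 -2.415
endloop
endfacet
facet normal -0.427 0.181 -0.886
outer loop
vertex 0.375 3.863 -2.814
vertex 1.302 4.294 -3.173
vertex 1.113 3.235 -3.298
endloop
endfacet
facet normal 0.619 0.547 -0.564
outer loop
vertex 1.302 4.294 -3.173
vertex 1.964 4.419 -2.325
vertex 2.095 3.579 -2.996
endloop
endfacet
facet normal 0.513 -0.734 0.445
outer loop
vertex 1.659 2.705 -2.527
vertex 2.185 3.437 -1.926
vertex 1.258 3.006 -1.567
endloop
endfacet
facet normal -0.133 -0.960 0.245
outer loop
vertex 1.659 2.705 -2.527
vertex 1.258 3.006 -1.567
vertex 0.596 2.881 -2.415
endloop
endfacet
facet normal -0.192 -0.867 -0.460
outer loop
vertex 1.659 2.705 -2.527
vertex 0.596 2.881 -2.415
vertex 1.113 3.235 -3.298
endloop
endfacet
facet normal 0.418 -0.583 -0.697
outer loop
vertex 1.659 2.705 -2.527
vertex 1.113 3.235 -3.298
vertex 2.095 3.579 -2.996
endloop
endfacet
facet normal 0.855 -0.501 -0.138
outer loop
vertex 1.659 2.705 -2.527
vertex 2.095 3.579 -2.996
vertex 2.185 3.437 -1.926
endloop
endfacet
facet normal 0.427 -0.181 0.886
outer loop
vertex 1.258 3.006 -1.567
vertex 2.185 3.437 -1.926
vertex 1.447 4.065 -1.442
endloop
endfacet
facet normal -0.619 -0.547 0.564
outer loop
vertex 0.596 2.881 -2.415
vertex 1.258 3.006 -1.567
vertex 0.465 3.721 -1.744
endloop
endfacet
facet normal -0.715 -0.395 -0.577
outer loop
vertex 1.113 3.235 -3.298
vertex 0.596 2.881 -2.415
vertex 0.375 3.863 -2.814
endloop
endfacet
facet normal 0.273 0.065 -0.960
outer loop
vertex 2.095 3.579 -2.996
vertex 1.113 3.235 -3.298
vertex 1.302 4.294 -3.173
endloop
endfacet
facet normal 0.979 0.197 -0.056
outer loop
vertex 2.185 3.437 -1.926
vertex 2.095 3.579 -2.996
vertex 1.964 4.419 -2.325
endloop
endfacet

endsolid


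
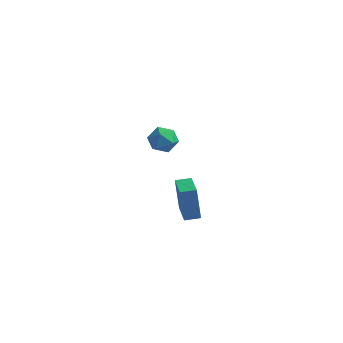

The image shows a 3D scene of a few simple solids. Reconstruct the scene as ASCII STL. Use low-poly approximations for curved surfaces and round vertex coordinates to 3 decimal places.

solid 
facet normal -0.548 0.809 -0.214
outer loop
vertex 1.963 -3.258 3.573
vertex 2.672 -2.759 3.645
vertex 2.33 -3.51 1.685
endloop
endfacet
facet normal -0.815 -0.574 -0.082
outer loop
vertex 3.328 -4.981 2.075
vertex 1.963 -3.258 3.573
vertex 2.33 -3.51 1.685
endloop
endfacet
facet normal -0.549 0.808 -0.214
outer loop
vertex 2.33 -3.51 1.685
vertex 2.672 -2.759 3.645
vertex 3.039 -3.01 1.756
endloop
endfacet
facet normal 0.189 -0.130 -0.973
outer loop
vertex 3.039 -3.01 1.756
vertex 3.328 -4.981 2.075
vertex 2.33 -3.51 1.685
endloop
endfacet
facet normal -0.190 0.129 0.973
outer loop
vertex 1.963 -3.258 3.573
vertex 3.67 -4.23 4.035
vertex 2.672 -2.759 3.645
endloop
endfacet
facet normal -0.815 -0.574 -0.082
outer loop
vertex 2.961 -4.73 3.964
vertex 1.963 -3.258 3.573
vertex 3.328 -4.981 2.075
endloop
endfacet
facet normal -0.189 0.130 0.973
outer loop
vertex 2.961 -4.73 3.964
vertex 3.67 -4.23 4.035
vertex 1.963 -3.258 3.573
endloop
endfacet
facet normal 0.815 0.574 0.082
outer loop
vertex 2.672 -2.759 3.645
vertex 3.67 -4.23 4.035
vertex 3.039 -3.01 1.756
endloop
endfacet
facet normal 0.190 -0.130 -0.973
outer loop
vertex 4.037 -4.482 2.147
vertex 3.328 -4.981 2.075
vertex 3.039 -3.01 1.756
endloop
endfacet
facet normal 0.815 0.574 0.082
outer loop
vertex 3.039 -3.01 1.756
vertex 3.67 -4.23 4.035
vertex 4.037 -4.482 2.147
endloop
endfacet
facet normal 0.548 -0.809 0.214
outer loop
vertex 4.037 -4.482 2.147
vertex 2.961 -4.73 3.964
vertex 3.328 -4.981 2.075
endloop
endfacet
facet normal 0.548 -0.808 0.214
outer loop
vertex 3.67 -4.23 4.035
vertex 2.961 -4.73 3.964
vertex 4.037 -4.482 2.147
endloop
endfacet
facet normal 0.008 0.103 0.995
outer loop
vertex -2.362 3.406 2.215
vertex -1.834 2.6 2.294
vertex -1.396 3.457 2.202
endloop
endfacet
facet normal -0.030 0.738 0.674
outer loop
vertex -2.362 3.406 2.215
vertex -1.396 3.457 2.202
vertex -1.917 3.995 1.59
endloop
endfacet
facet normal -0.614 0.744 0.264
outer loop
vertex -2.362 3.406 2.215
vertex -1.917 3.995 1.59
vertex -2.677 3.47 1.303
endloop
endfacet
facet normal -0.937 0.112 0.331
outer loop
vertex -2.362 3.406 2.215
vertex -2.677 3.47 1.303
vertex -2.626 2.607 1.738
endloop
endfacet
facet normal -0.552 -0.285 0.783
outer loop
vertex -2.362 3.406 2.215
vertex -2.626 2.607 1.738
vertex -1.834 2.6 2.294
endloop
endfacet
facet normal 0.539 0.805 0.249
outer loop
vertex -1.917 3.995 1.59
vertex -1.396 3.457 2.202
vertex -1.114 3.553 1.282
endloop
endfacet
facet normal 0.601 -0.225 0.767
outer loop
vertex -1.396 3.457 2.202
vertex -1.834 2.6 2.294
vertex -1.063 2.69 1.717
endloop
endfacet
facet normal -0.306 -0.852 0.425
outer loop
vertex -1.834 2.6 2.294
vertex -2.626 2.607 1.738
vertex -1.823 2.165 1.43
endloop
endfacet
facet normal -0.929 -0.209 -0.306
outer loop
vertex -2.626 2.607 1.738
vertex -2.677 3.47 1.303
vertex -2.344 2.703 0.818
endloop
endfacet
facet normal -0.406 0.814 -0.415
outer loop
vertex -2.677 3.47 1.303
vertex -1.917 3.995 1.59
vertex -1.906 3.56 0.726
endloop
endfacet
facet normal 0.937 -0.112 -0.331
outer loop
vertex -1.378 2.754 0.805
vertex -1.114 3.553 1.282
vertex -1.063 2.69 1.717
endloop
endfacet
facet normal 0.614 -0.744 -0.264
outer loop
vertex -1.378 2.754 0.805
vertex -1.063 2.69 1.717
vertex -1.823 2.165 1.43
endloop
endfacet
facet normal 0.030 -0.738 -0.674
outer loop
vertex -1.378 2.754 0.805
vertex -1.823 2.165 1.43
vertex -2.344 2.703 0.818
endloop
endfacet
facet normal -0.008 -0.103 -0.995
outer loop
vertex -1.378 2.754 0.805
vertex -2.344 2.703 0.818
vertex -1.906 3.56 0.726
endloop
endfacet
facet normal 0.552 0.285 -0.783
outer loop
vertex -1.378 2.754 0.805
vertex -1.906 3.56 0.726
vertex -1.114 3.553 1.282
endloop
endfacet
facet normal 0.929 0.209 0.306
outer loop
vertex -1.063 2.69 1.717
vertex -1.114 3.553 1.282
vertex -1.396 3.457 2.202
endloop
endfacet
facet normal 0.406 -0.814 0.415
outer loop
vertex -1.823 2.165 1.43
vertex -1.063 2.69 1.717
vertex -1.834 2.6 2.294
endloop
endfacet
facet normal -0.539 -0.805 -0.249
outer loop
vertex -2.344 2.703 0.818
vertex -1.823 2.165 1.43
vertex -2.626 2.607 1.738
endloop
endfacet
facet normal -0.601 0.225 -0.767
outer loop
vertex -1.906 3.56 0.726
vertex -2.344 2.703 0.818
vertex -2.677 3.47 1.303
endloop
endfacet
facet normal 0.306 0.852 -0.425
outer loop
vertex -1.114 3.553 1.282
vertex -1.906 3.56 0.726
vertex -1.917 3.995 1.59
endloop
endfacet

endsolid


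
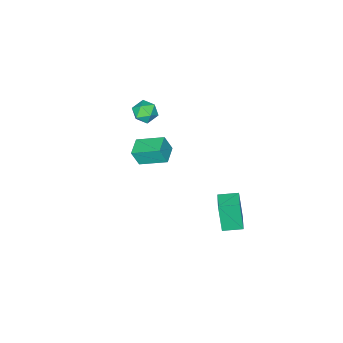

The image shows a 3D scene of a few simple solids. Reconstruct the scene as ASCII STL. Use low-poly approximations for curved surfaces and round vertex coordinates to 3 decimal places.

solid 
facet normal -0.708 0.697 0.115
outer loop
vertex -1.242 3.733 -1.451
vertex -0.473 4.485 -1.27
vertex -1.173 4.108 -3.302
endloop
endfacet
facet normal -0.705 -0.689 -0.166
outer loop
vertex -0.387 3.335 -3.43
vertex -1.242 3.733 -1.451
vertex -1.173 4.108 -3.302
endloop
endfacet
facet normal -0.708 0.697 0.115
outer loop
vertex -1.173 4.108 -3.302
vertex -0.473 4.485 -1.27
vertex -0.404 4.86 -3.121
endloop
endfacet
facet normal 0.036 0.199 -0.979
outer loop
vertex -0.404 4.86 -3.121
vertex -0.387 3.335 -3.43
vertex -1.173 4.108 -3.302
endloop
endfacet
facet normal -0.036 -0.199 0.979
outer loop
vertex -1.242 3.733 -1.451
vertex 0.313 3.712 -1.398
vertex -0.473 4.485 -1.27
endloop
endfacet
facet normal -0.705 -0.689 -0.166
outer loop
vertex -0.456 2.96 -1.579
vertex -1.242 3.733 -1.451
vertex -0.387 3.335 -3.43
endloop
endfacet
facet normal -0.036 -0.199 0.979
outer loop
vertex -0.456 2.96 -1.579
vertex 0.313 3.712 -1.398
vertex -1.242 3.733 -1.451
endloop
endfacet
facet normal 0.705 0.689 0.166
outer loop
vertex -0.473 4.485 -1.27
vertex 0.313 3.712 -1.398
vertex -0.404 4.86 -3.121
endloop
endfacet
facet normal 0.036 0.199 -0.979
outer loop
vertex 0.382 4.087 -3.249
vertex -0.387 3.335 -3.43
vertex -0.404 4.86 -3.121
endloop
endfacet
facet normal 0.705 0.689 0.166
outer loop
vertex -0.404 4.86 -3.121
vertex 0.313 3.712 -1.398
vertex 0.382 4.087 -3.249
endloop
endfacet
facet normal 0.708 -0.697 -0.115
outer loop
vertex 0.382 4.087 -3.249
vertex -0.456 2.96 -1.579
vertex -0.387 3.335 -3.43
endloop
endfacet
facet normal 0.708 -0.697 -0.115
outer loop
vertex 0.313 3.712 -1.398
vertex -0.456 2.96 -1.579
vertex 0.382 4.087 -3.249
endloop
endfacet
facet normal -0.855 -0.513 0.077
outer loop
vertex 1.377 -1.07 1.683
vertex 0.643 0.245 2.307
vertex 1.111 -0.769 0.735
endloop
endfacet
facet normal 0.450 -0.807 -0.382
outer loop
vertex 2.017 -0.225 0.653
vertex 1.377 -1.07 1.683
vertex 1.111 -0.769 0.735
endloop
endfacet
facet normal -0.855 -0.513 0.077
outer loop
vertex 1.111 -0.769 0.735
vertex 0.643 0.245 2.307
vertex 0.377 0.546 1.359
endloop
endfacet
facet normal -0.259 0.292 -0.921
outer loop
vertex 0.377 0.546 1.359
vertex 2.017 -0.225 0.653
vertex 1.111 -0.769 0.735
endloop
endfacet
facet normal 0.259 -0.292 0.921
outer loop
vertex 1.377 -1.07 1.683
vertex 1.549 0.789 2.225
vertex 0.643 0.245 2.307
endloop
endfacet
facet normal 0.450 -0.807 -0.382
outer loop
vertex 2.283 -0.526 1.601
vertex 1.377 -1.07 1.683
vertex 2.017 -0.225 0.653
endloop
endfacet
facet normal 0.259 -0.292 0.921
outer loop
vertex 2.283 -0.526 1.601
vertex 1.549 0.789 2.225
vertex 1.377 -1.07 1.683
endloop
endfacet
facet normal -0.450 0.807 0.382
outer loop
vertex 0.643 0.245 2.307
vertex 1.549 0.789 2.225
vertex 0.377 0.546 1.359
endloop
endfacet
facet normal -0.259 0.292 -0.921
outer loop
vertex 1.283 1.09 1.277
vertex 2.017 -0.225 0.653
vertex 0.377 0.546 1.359
endloop
endfacet
facet normal -0.450 0.807 0.382
outer loop
vertex 0.377 0.546 1.359
vertex 1.549 0.789 2.225
vertex 1.283 1.09 1.277
endloop
endfacet
facet normal 0.855 0.513 -0.077
outer loop
vertex 1.283 1.09 1.277
vertex 2.283 -0.526 1.601
vertex 2.017 -0.225 0.653
endloop
endfacet
facet normal 0.855 0.513 -0.077
outer loop
vertex 1.549 0.789 2.225
vertex 2.283 -0.526 1.601
vertex 1.283 1.09 1.277
endloop
endfacet
facet normal -0.730 -0.680 0.068
outer loop
vertex -2.122 -3.265 0.415
vertex -1.625 -3.821 0.195
vertex -1.711 -3.653 0.95
endloop
endfacet
facet normal -0.833 -0.148 0.533
outer loop
vertex -2.122 -3.265 0.415
vertex -1.711 -3.653 0.95
vertex -1.806 -2.884 1.015
endloop
endfacet
facet normal -0.871 0.462 0.165
outer loop
vertex -2.122 -3.265 0.415
vertex -1.806 -2.884 1.015
vertex -1.778 -2.576 0.301
endloop
endfacet
facet normal -0.793 0.309 -0.526
outer loop
vertex -2.122 -3.265 0.415
vertex -1.778 -2.576 0.301
vertex -1.667 -3.155 -0.206
endloop
endfacet
facet normal -0.705 -0.398 -0.587
outer loop
vertex -2.122 -3.265 0.415
vertex -1.667 -3.155 -0.206
vertex -1.625 -3.821 0.195
endloop
endfacet
facet normal -0.261 -0.113 0.959
outer loop
vertex -1.806 -2.884 1.015
vertex -1.711 -3.653 0.95
vertex -1.113 -3.205 1.166
endloop
endfacet
facet normal -0.095 -0.974 0.206
outer loop
vertex -1.711 -3.653 0.95
vertex -1.625 -3.821 0.195
vertex -1.002 -3.784 0.659
endloop
endfacet
facet normal -0.054 -0.518 -0.854
outer loop
vertex -1.625 -3.821 0.195
vertex -1.667 -3.155 -0.206
vertex -0.974 -3.476 -0.055
endloop
endfacet
facet normal -0.195 0.625 -0.756
outer loop
vertex -1.667 -3.155 -0.206
vertex -1.778 -2.576 0.301
vertex -1.069 -2.707 0.01
endloop
endfacet
facet normal -0.323 0.874 0.364
outer loop
vertex -1.778 -2.576 0.301
vertex -1.806 -2.884 1.015
vertex -1.155 -2.539 0.765
endloop
endfacet
facet normal 0.793 -0.309 0.526
outer loop
vertex -0.658 -3.095 0.545
vertex -1.113 -3.205 1.166
vertex -1.002 -3.784 0.659
endloop
endfacet
facet normal 0.871 -0.462 -0.165
outer loop
vertex -0.658 -3.095 0.545
vertex -1.002 -3.784 0.659
vertex -0.974 -3.476 -0.055
endloop
endfacet
facet normal 0.833 0.148 -0.533
outer loop
vertex -0.658 -3.095 0.545
vertex -0.974 -3.476 -0.055
vertex -1.069 -2.707 0.01
endloop
endfacet
facet normal 0.730 0.680 -0.068
outer loop
vertex -0.658 -3.095 0.545
vertex -1.069 -2.707 0.01
vertex -1.155 -2.539 0.765
endloop
endfacet
facet normal 0.705 0.398 0.587
outer loop
vertex -0.658 -3.095 0.545
vertex -1.155 -2.539 0.765
vertex -1.113 -3.205 1.166
endloop
endfacet
facet normal 0.195 -0.625 0.756
outer loop
vertex -1.002 -3.784 0.659
vertex -1.113 -3.205 1.166
vertex -1.711 -3.653 0.95
endloop
endfacet
facet normal 0.323 -0.874 -0.364
outer loop
vertex -0.974 -3.476 -0.055
vertex -1.002 -3.784 0.659
vertex -1.625 -3.821 0.195
endloop
endfacet
facet normal 0.261 0.113 -0.959
outer loop
vertex -1.069 -2.707 0.01
vertex -0.974 -3.476 -0.055
vertex -1.667 -3.155 -0.206
endloop
endfacet
facet normal 0.095 0.974 -0.206
outer loop
vertex -1.155 -2.539 0.765
vertex -1.069 -2.707 0.01
vertex -1.778 -2.576 0.301
endloop
endfacet
facet normal 0.054 0.518 0.854
outer loop
vertex -1.113 -3.205 1.166
vertex -1.155 -2.539 0.765
vertex -1.806 -2.884 1.015
endloop
endfacet

endsolid


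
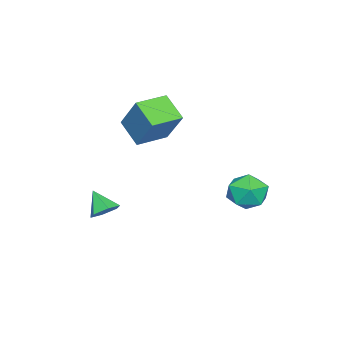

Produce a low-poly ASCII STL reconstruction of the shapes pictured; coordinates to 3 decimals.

solid 
facet normal 0.336 0.612 -0.716
outer loop
vertex 2.766 -0.714 -1.493
vertex 2.359 -1.057 -1.977
vertex 2.093 -0.492 -1.619
endloop
endfacet
facet normal -0.048 0.378 0.925
outer loop
vertex 2.766 -0.714 -1.493
vertex 2.093 -0.492 -1.619
vertex 1.941 -1.823 -1.083
endloop
endfacet
facet normal 0.335 0.612 -0.717
outer loop
vertex 2.093 -0.492 -1.619
vertex 2.359 -1.057 -1.977
vertex 1.686 -0.836 -2.103
endloop
endfacet
facet normal -0.824 0.290 0.487
outer loop
vertex 2.093 -0.492 -1.619
vertex 1.686 -0.836 -2.103
vertex 1.941 -1.823 -1.083
endloop
endfacet
facet normal 0.335 0.613 -0.716
outer loop
vertex 1.686 -0.836 -2.103
vertex 2.359 -1.057 -1.977
vertex 1.952 -1.401 -2.462
endloop
endfacet
facet normal -0.925 -0.361 -0.118
outer loop
vertex 1.686 -0.836 -2.103
vertex 1.952 -1.401 -2.462
vertex 1.941 -1.823 -1.083
endloop
endfacet
facet normal 0.335 0.613 -0.716
outer loop
vertex 1.952 -1.401 -2.462
vertex 2.359 -1.057 -1.977
vertex 2.626 -1.622 -2.336
endloop
endfacet
facet normal -0.250 -0.925 -0.285
outer loop
vertex 1.952 -1.401 -2.462
vertex 2.626 -1.622 -2.336
vertex 1.941 -1.823 -1.083
endloop
endfacet
facet normal 0.334 0.613 -0.716
outer loop
vertex 2.626 -1.622 -2.336
vertex 2.359 -1.057 -1.977
vertex 3.033 -1.278 -1.852
endloop
endfacet
facet normal 0.525 -0.837 0.153
outer loop
vertex 2.626 -1.622 -2.336
vertex 3.033 -1.278 -1.852
vertex 1.941 -1.823 -1.083
endloop
endfacet
facet normal 0.334 0.614 -0.716
outer loop
vertex 3.033 -1.278 -1.852
vertex 2.359 -1.057 -1.977
vertex 2.766 -0.714 -1.493
endloop
endfacet
facet normal 0.626 -0.186 0.757
outer loop
vertex 3.033 -1.278 -1.852
vertex 2.766 -0.714 -1.493
vertex 1.941 -1.823 -1.083
endloop
endfacet
facet normal -0.649 -0.276 0.709
outer loop
vertex -3.047 3.802 -1.708
vertex -2.565 2.847 -1.638
vertex -2.237 3.66 -1.021
endloop
endfacet
facet normal -0.539 0.429 0.725
outer loop
vertex -3.047 3.802 -1.708
vertex -2.237 3.66 -1.021
vertex -2.297 4.561 -1.599
endloop
endfacet
facet normal -0.715 0.694 0.086
outer loop
vertex -3.047 3.802 -1.708
vertex -2.297 4.561 -1.599
vertex -2.663 4.305 -2.574
endloop
endfacet
facet normal -0.933 0.154 -0.325
outer loop
vertex -3.047 3.802 -1.708
vertex -2.663 4.305 -2.574
vertex -2.829 3.246 -2.598
endloop
endfacet
facet normal -0.893 -0.446 0.060
outer loop
vertex -3.047 3.802 -1.708
vertex -2.829 3.246 -2.598
vertex -2.565 2.847 -1.638
endloop
endfacet
facet normal 0.159 0.541 0.826
outer loop
vertex -2.297 4.561 -1.599
vertex -2.237 3.66 -1.021
vertex -1.351 4.074 -1.462
endloop
endfacet
facet normal -0.020 -0.599 0.800
outer loop
vertex -2.237 3.66 -1.021
vertex -2.565 2.847 -1.638
vertex -1.517 3.015 -1.486
endloop
endfacet
facet normal -0.414 -0.875 -0.250
outer loop
vertex -2.565 2.847 -1.638
vertex -2.829 3.246 -2.598
vertex -1.883 2.759 -2.461
endloop
endfacet
facet normal -0.479 0.095 -0.873
outer loop
vertex -2.829 3.246 -2.598
vertex -2.663 4.305 -2.574
vertex -1.943 3.66 -3.039
endloop
endfacet
facet normal -0.125 0.970 -0.208
outer loop
vertex -2.663 4.305 -2.574
vertex -2.297 4.561 -1.599
vertex -1.615 4.473 -2.422
endloop
endfacet
facet normal 0.933 -0.154 0.325
outer loop
vertex -1.133 3.518 -2.352
vertex -1.351 4.074 -1.462
vertex -1.517 3.015 -1.486
endloop
endfacet
facet normal 0.715 -0.694 -0.086
outer loop
vertex -1.133 3.518 -2.352
vertex -1.517 3.015 -1.486
vertex -1.883 2.759 -2.461
endloop
endfacet
facet normal 0.539 -0.429 -0.725
outer loop
vertex -1.133 3.518 -2.352
vertex -1.883 2.759 -2.461
vertex -1.943 3.66 -3.039
endloop
endfacet
facet normal 0.649 0.276 -0.709
outer loop
vertex -1.133 3.518 -2.352
vertex -1.943 3.66 -3.039
vertex -1.615 4.473 -2.422
endloop
endfacet
facet normal 0.893 0.446 -0.060
outer loop
vertex -1.133 3.518 -2.352
vertex -1.615 4.473 -2.422
vertex -1.351 4.074 -1.462
endloop
endfacet
facet normal 0.479 -0.095 0.873
outer loop
vertex -1.517 3.015 -1.486
vertex -1.351 4.074 -1.462
vertex -2.237 3.66 -1.021
endloop
endfacet
facet normal 0.125 -0.970 0.208
outer loop
vertex -1.883 2.759 -2.461
vertex -1.517 3.015 -1.486
vertex -2.565 2.847 -1.638
endloop
endfacet
facet normal -0.159 -0.541 -0.826
outer loop
vertex -1.943 3.66 -3.039
vertex -1.883 2.759 -2.461
vertex -2.829 3.246 -2.598
endloop
endfacet
facet normal 0.020 0.599 -0.800
outer loop
vertex -1.615 4.473 -2.422
vertex -1.943 3.66 -3.039
vertex -2.663 4.305 -2.574
endloop
endfacet
facet normal 0.414 0.875 0.250
outer loop
vertex -1.351 4.074 -1.462
vertex -1.615 4.473 -2.422
vertex -2.297 4.561 -1.599
endloop
endfacet
facet normal -0.315 -0.493 -0.811
outer loop
vertex -2.713 -2.641 0.742
vertex -4.097 -1.78 0.757
vertex -2.056 -1.569 -0.165
endloop
endfacet
facet normal 0.849 -0.529 -0.010
outer loop
vertex -1.383 -0.52 1.563
vertex -2.713 -2.641 0.742
vertex -2.056 -1.569 -0.165
endloop
endfacet
facet normal -0.316 -0.492 -0.811
outer loop
vertex -2.056 -1.569 -0.165
vertex -4.097 -1.78 0.757
vertex -3.439 -0.708 -0.149
endloop
endfacet
facet normal 0.424 0.692 -0.585
outer loop
vertex -3.439 -0.708 -0.149
vertex -1.383 -0.52 1.563
vertex -2.056 -1.569 -0.165
endloop
endfacet
facet normal -0.424 -0.692 0.585
outer loop
vertex -2.713 -2.641 0.742
vertex -3.424 -0.731 2.485
vertex -4.097 -1.78 0.757
endloop
endfacet
facet normal 0.849 -0.529 -0.009
outer loop
vertex -2.041 -1.592 2.469
vertex -2.713 -2.641 0.742
vertex -1.383 -0.52 1.563
endloop
endfacet
facet normal -0.424 -0.692 0.585
outer loop
vertex -2.041 -1.592 2.469
vertex -3.424 -0.731 2.485
vertex -2.713 -2.641 0.742
endloop
endfacet
facet normal -0.849 0.529 0.009
outer loop
vertex -4.097 -1.78 0.757
vertex -3.424 -0.731 2.485
vertex -3.439 -0.708 -0.149
endloop
endfacet
facet normal 0.424 0.692 -0.585
outer loop
vertex -2.767 0.341 1.578
vertex -1.383 -0.52 1.563
vertex -3.439 -0.708 -0.149
endloop
endfacet
facet normal -0.849 0.528 0.009
outer loop
vertex -3.439 -0.708 -0.149
vertex -3.424 -0.731 2.485
vertex -2.767 0.341 1.578
endloop
endfacet
facet normal 0.315 0.492 0.811
outer loop
vertex -2.767 0.341 1.578
vertex -2.041 -1.592 2.469
vertex -1.383 -0.52 1.563
endloop
endfacet
facet normal 0.316 0.492 0.811
outer loop
vertex -3.424 -0.731 2.485
vertex -2.041 -1.592 2.469
vertex -2.767 0.341 1.578
endloop
endfacet

endsolid


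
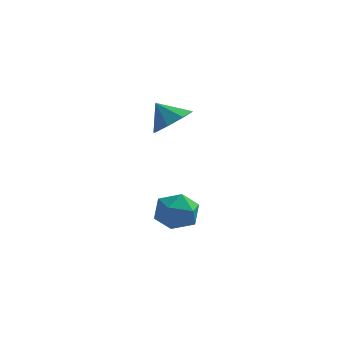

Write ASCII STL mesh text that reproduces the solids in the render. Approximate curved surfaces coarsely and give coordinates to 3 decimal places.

solid 
facet normal -0.783 0.548 0.295
outer loop
vertex 2.304 -3.477 -2.947
vertex 2.362 -3.944 -1.925
vertex 2.937 -3.002 -2.147
endloop
endfacet
facet normal -0.407 0.890 -0.206
outer loop
vertex 2.304 -3.477 -2.947
vertex 2.937 -3.002 -2.147
vertex 3.321 -3.071 -3.202
endloop
endfacet
facet normal -0.388 0.478 -0.788
outer loop
vertex 2.304 -3.477 -2.947
vertex 3.321 -3.071 -3.202
vertex 2.984 -4.054 -3.632
endloop
endfacet
facet normal -0.753 -0.119 -0.647
outer loop
vertex 2.304 -3.477 -2.947
vertex 2.984 -4.054 -3.632
vertex 2.391 -4.594 -2.842
endloop
endfacet
facet normal -0.997 -0.076 0.022
outer loop
vertex 2.304 -3.477 -2.947
vertex 2.391 -4.594 -2.842
vertex 2.362 -3.944 -1.925
endloop
endfacet
facet normal 0.261 0.965 0.032
outer loop
vertex 3.321 -3.071 -3.202
vertex 2.937 -3.002 -2.147
vertex 4.009 -3.286 -2.338
endloop
endfacet
facet normal -0.347 0.411 0.843
outer loop
vertex 2.937 -3.002 -2.147
vertex 2.362 -3.944 -1.925
vertex 3.416 -3.826 -1.548
endloop
endfacet
facet normal -0.693 -0.599 0.402
outer loop
vertex 2.362 -3.944 -1.925
vertex 2.391 -4.594 -2.842
vertex 3.079 -4.809 -1.978
endloop
endfacet
facet normal -0.298 -0.669 -0.681
outer loop
vertex 2.391 -4.594 -2.842
vertex 2.984 -4.054 -3.632
vertex 3.463 -4.878 -3.033
endloop
endfacet
facet normal 0.292 0.298 -0.909
outer loop
vertex 2.984 -4.054 -3.632
vertex 3.321 -3.071 -3.202
vertex 4.038 -3.936 -3.255
endloop
endfacet
facet normal 0.753 0.119 0.647
outer loop
vertex 4.096 -4.403 -2.233
vertex 4.009 -3.286 -2.338
vertex 3.416 -3.826 -1.548
endloop
endfacet
facet normal 0.388 -0.478 0.788
outer loop
vertex 4.096 -4.403 -2.233
vertex 3.416 -3.826 -1.548
vertex 3.079 -4.809 -1.978
endloop
endfacet
facet normal 0.407 -0.890 0.206
outer loop
vertex 4.096 -4.403 -2.233
vertex 3.079 -4.809 -1.978
vertex 3.463 -4.878 -3.033
endloop
endfacet
facet normal 0.783 -0.548 -0.295
outer loop
vertex 4.096 -4.403 -2.233
vertex 3.463 -4.878 -3.033
vertex 4.038 -3.936 -3.255
endloop
endfacet
facet normal 0.997 0.076 -0.022
outer loop
vertex 4.096 -4.403 -2.233
vertex 4.038 -3.936 -3.255
vertex 4.009 -3.286 -2.338
endloop
endfacet
facet normal 0.298 0.669 0.681
outer loop
vertex 3.416 -3.826 -1.548
vertex 4.009 -3.286 -2.338
vertex 2.937 -3.002 -2.147
endloop
endfacet
facet normal -0.292 -0.298 0.909
outer loop
vertex 3.079 -4.809 -1.978
vertex 3.416 -3.826 -1.548
vertex 2.362 -3.944 -1.925
endloop
endfacet
facet normal -0.261 -0.965 -0.032
outer loop
vertex 3.463 -4.878 -3.033
vertex 3.079 -4.809 -1.978
vertex 2.391 -4.594 -2.842
endloop
endfacet
facet normal 0.347 -0.411 -0.843
outer loop
vertex 4.038 -3.936 -3.255
vertex 3.463 -4.878 -3.033
vertex 2.984 -4.054 -3.632
endloop
endfacet
facet normal 0.693 0.599 -0.402
outer loop
vertex 4.009 -3.286 -2.338
vertex 4.038 -3.936 -3.255
vertex 3.321 -3.071 -3.202
endloop
endfacet
facet normal 0.632 -0.066 -0.772
outer loop
vertex 3.562 -4.122 3.196
vertex 2.904 -3.503 2.605
vertex 3.735 -3.317 3.269
endloop
endfacet
facet normal 0.210 -0.133 0.969
outer loop
vertex 3.562 -4.122 3.196
vertex 3.735 -3.317 3.269
vertex 2.076 -3.417 3.615
endloop
endfacet
facet normal 0.632 -0.066 -0.772
outer loop
vertex 3.735 -3.317 3.269
vertex 2.904 -3.503 2.605
vertex 3.421 -2.621 2.953
endloop
endfacet
facet normal 0.154 0.465 0.872
outer loop
vertex 3.735 -3.317 3.269
vertex 3.421 -2.621 2.953
vertex 2.076 -3.417 3.615
endloop
endfacet
facet normal 0.632 -0.066 -0.772
outer loop
vertex 3.421 -2.621 2.953
vertex 2.904 -3.503 2.605
vertex 2.804 -2.441 2.432
endloop
endfacet
facet normal -0.217 0.814 0.538
outer loop
vertex 3.421 -2.621 2.953
vertex 2.804 -2.441 2.432
vertex 2.076 -3.417 3.615
endloop
endfacet
facet normal 0.632 -0.066 -0.772
outer loop
vertex 2.804 -2.441 2.432
vertex 2.904 -3.503 2.605
vertex 2.246 -2.884 2.013
endloop
endfacet
facet normal -0.686 0.709 0.163
outer loop
vertex 2.804 -2.441 2.432
vertex 2.246 -2.884 2.013
vertex 2.076 -3.417 3.615
endloop
endfacet
facet normal 0.633 -0.065 -0.772
outer loop
vertex 2.246 -2.884 2.013
vertex 2.904 -3.503 2.605
vertex 2.074 -3.689 1.94
endloop
endfacet
facet normal -0.977 0.212 -0.033
outer loop
vertex 2.246 -2.884 2.013
vertex 2.074 -3.689 1.94
vertex 2.076 -3.417 3.615
endloop
endfacet
facet normal 0.633 -0.065 -0.772
outer loop
vertex 2.074 -3.689 1.94
vertex 2.904 -3.503 2.605
vertex 2.388 -4.385 2.256
endloop
endfacet
facet normal -0.920 -0.386 0.064
outer loop
vertex 2.074 -3.689 1.94
vertex 2.388 -4.385 2.256
vertex 2.076 -3.417 3.615
endloop
endfacet
facet normal 0.633 -0.065 -0.771
outer loop
vertex 2.388 -4.385 2.256
vertex 2.904 -3.503 2.605
vertex 3.004 -4.564 2.777
endloop
endfacet
facet normal -0.550 -0.735 0.397
outer loop
vertex 2.388 -4.385 2.256
vertex 3.004 -4.564 2.777
vertex 2.076 -3.417 3.615
endloop
endfacet
facet normal 0.632 -0.066 -0.772
outer loop
vertex 3.004 -4.564 2.777
vertex 2.904 -3.503 2.605
vertex 3.562 -4.122 3.196
endloop
endfacet
facet normal -0.081 -0.630 0.772
outer loop
vertex 3.004 -4.564 2.777
vertex 3.562 -4.122 3.196
vertex 2.076 -3.417 3.615
endloop
endfacet

endsolid
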